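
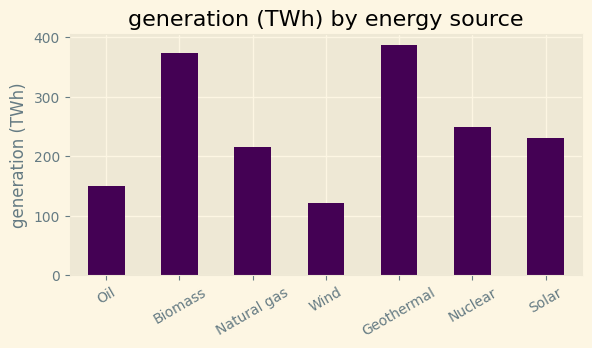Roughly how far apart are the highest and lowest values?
Max Geothermal ≈ 400, min Wind ≈ 100; range ≈ 300.

≈ 300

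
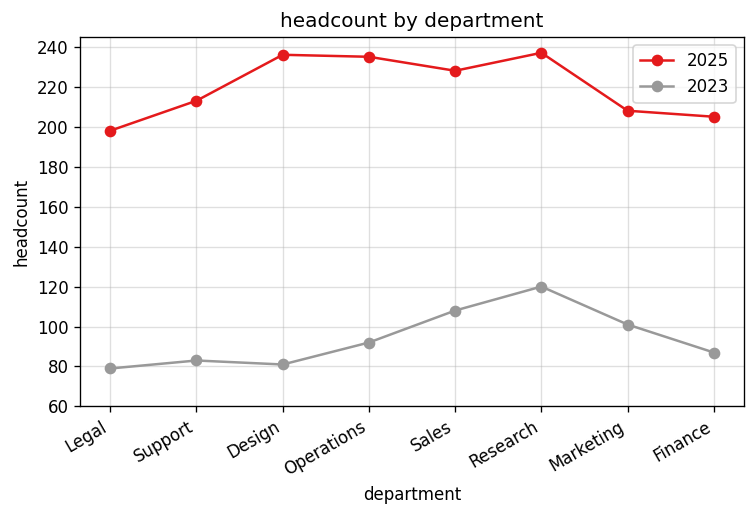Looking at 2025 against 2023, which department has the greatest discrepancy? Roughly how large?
Design: 2025 ≈ 240, 2023 ≈ 80 → gap ≈ 160. Next-largest (Operations) is only ≈ 140.

Design, ≈ 160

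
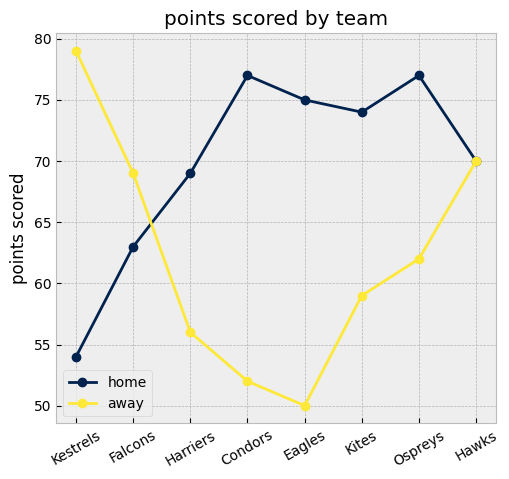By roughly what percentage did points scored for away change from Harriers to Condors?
Harriers ≈ 55, Condors ≈ 50; (50 − 55) / 55 ≈ -9.1%.

≈ -9.1%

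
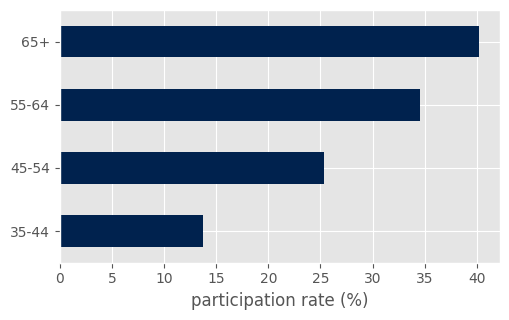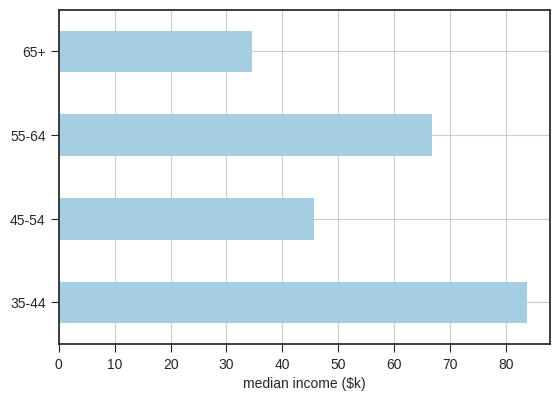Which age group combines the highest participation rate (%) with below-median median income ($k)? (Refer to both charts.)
65+

Chart 2 median median income ($k) ≈ 60; below-median age groups: 45-54, 65+. Among those, 65+ has the highest participation rate (%) (≈ 40).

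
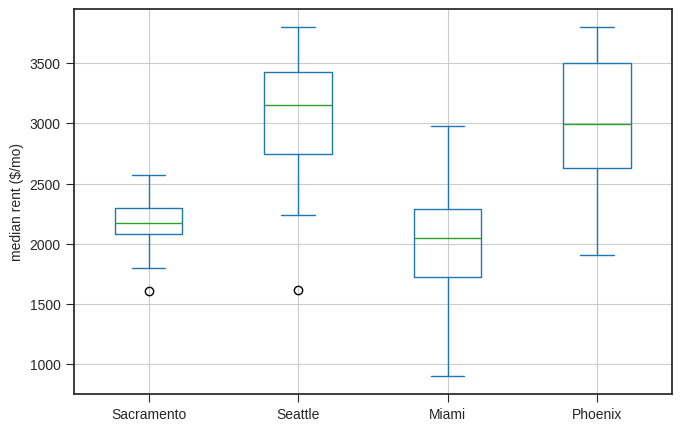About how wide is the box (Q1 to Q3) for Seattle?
≈ 600

Q3 ≈ 3400, Q1 ≈ 2800; IQR ≈ 600.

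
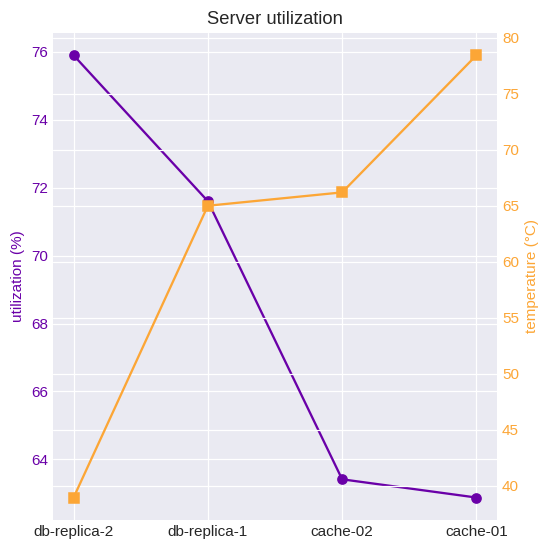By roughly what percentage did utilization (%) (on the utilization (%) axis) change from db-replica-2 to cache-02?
≈ -15.8%

db-replica-2 ≈ 76, cache-02 ≈ 64; (64 − 76) / 76 ≈ -15.8%.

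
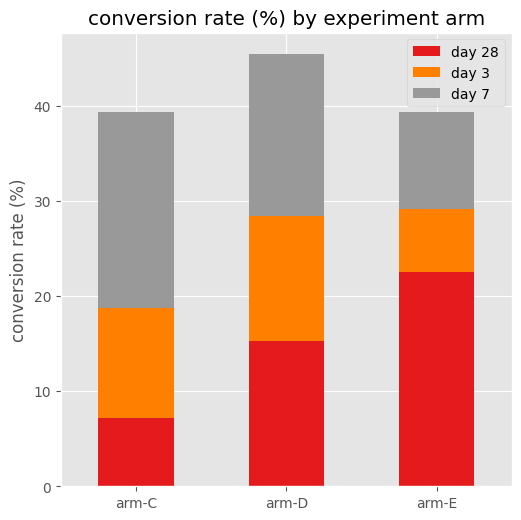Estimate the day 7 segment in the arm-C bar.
day 7 top ≈ 40, bottom ≈ 20; segment ≈ 20.

≈ 20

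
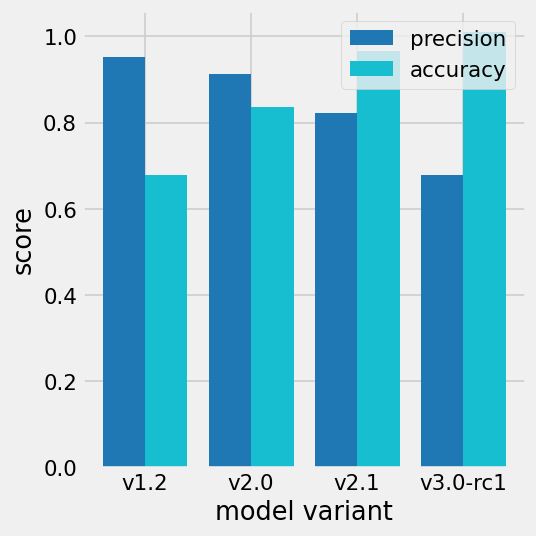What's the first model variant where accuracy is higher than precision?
v2.1

v2.0: accuracy ≈ 0.8 vs precision ≈ 0.9 (not yet); v2.1: accuracy ≈ 1.0 vs precision ≈ 0.8 (first crossover).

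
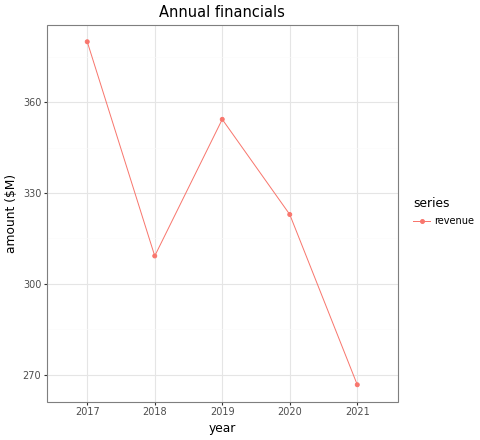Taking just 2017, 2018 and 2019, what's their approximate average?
(380 + 310 + 350) / 3 ≈ 347.

≈ 347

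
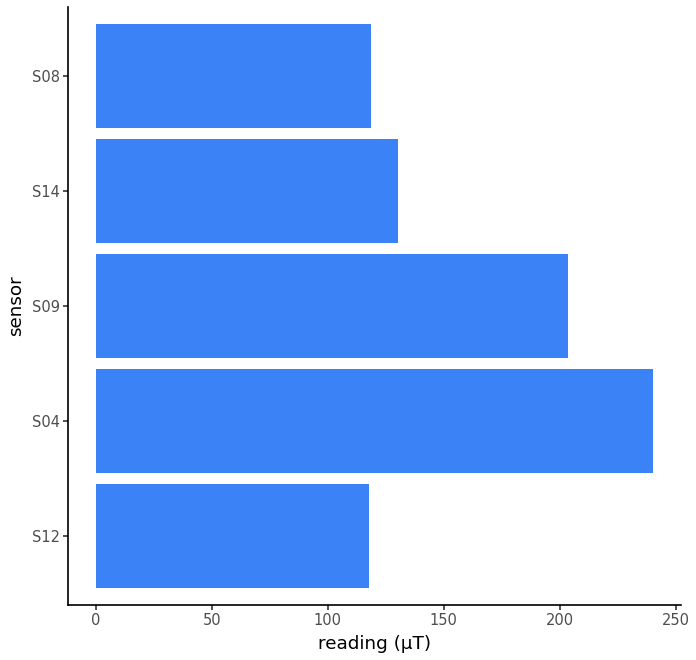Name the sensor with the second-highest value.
S09

Top 3: S04 ≈ 250, S09 ≈ 200, S14 ≈ 125.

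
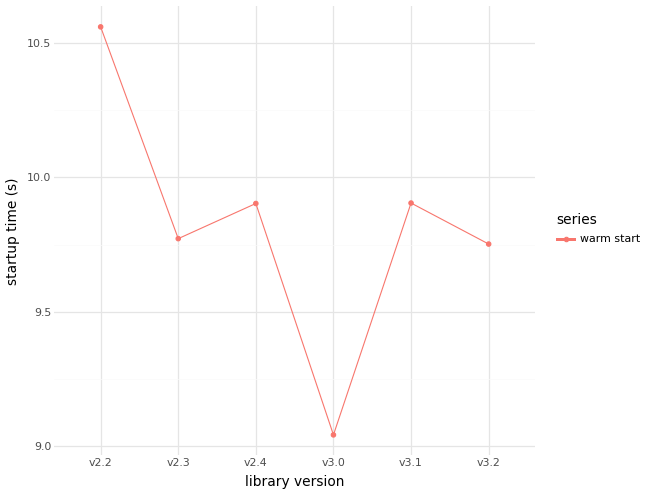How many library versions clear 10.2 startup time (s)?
Above 10.2: v2.2.

1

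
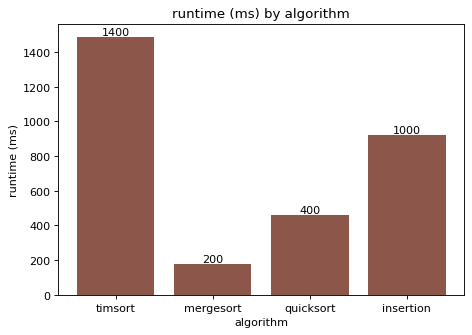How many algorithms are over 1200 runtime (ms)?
Above 1200: timsort.

1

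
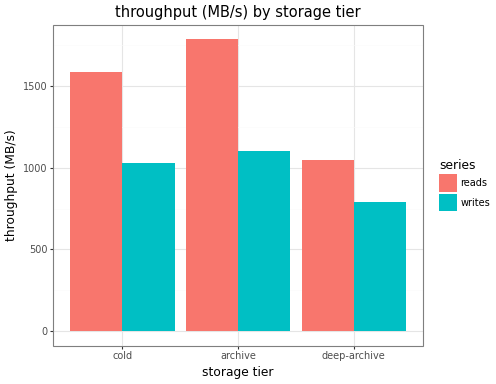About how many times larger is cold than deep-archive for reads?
≈ 1.6×

cold ≈ 1600, deep-archive ≈ 1000; 1600/1000 ≈ 1.6.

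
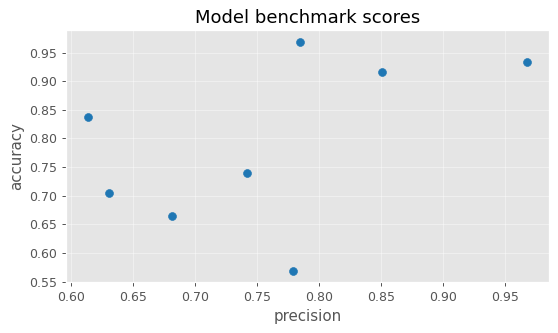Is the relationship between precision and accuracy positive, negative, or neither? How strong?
positive, moderate

Points are positively correlated; moderate (|r| ≈ 0.5).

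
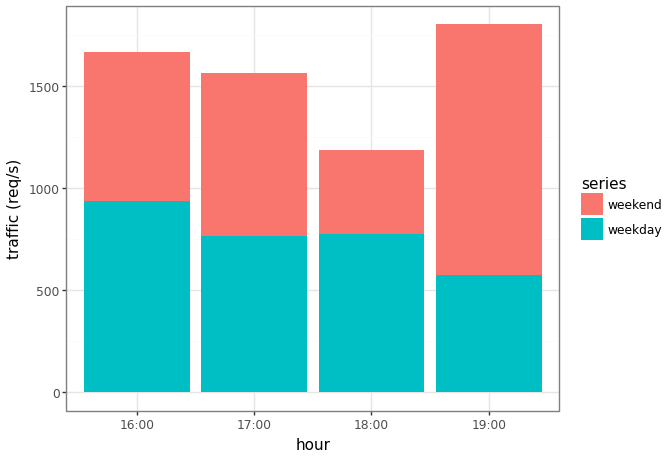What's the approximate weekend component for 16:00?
≈ 600

weekend top ≈ 1600, bottom ≈ 1000; segment ≈ 600.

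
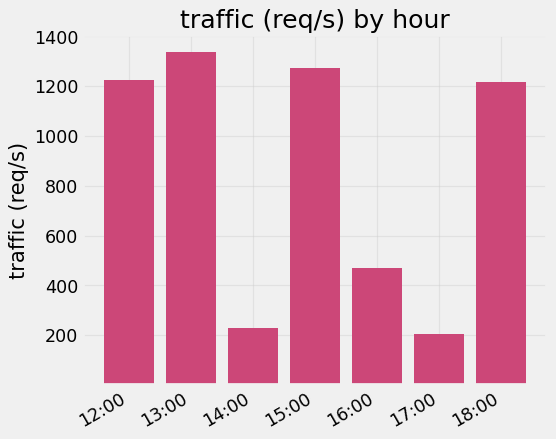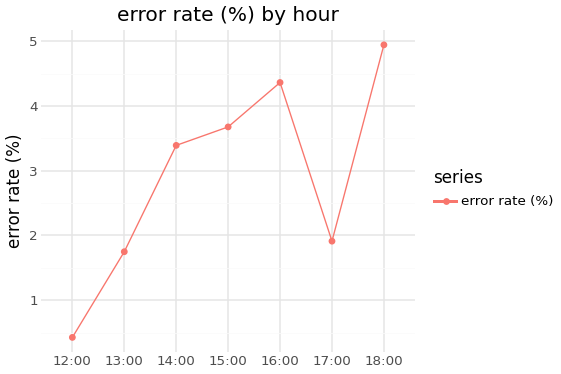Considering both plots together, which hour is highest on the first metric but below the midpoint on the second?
Chart 2 median error rate (%) ≈ 3.5; below-median hours: 12:00, 13:00, 17:00. Among those, 13:00 has the highest traffic (req/s) (≈ 1400).

13:00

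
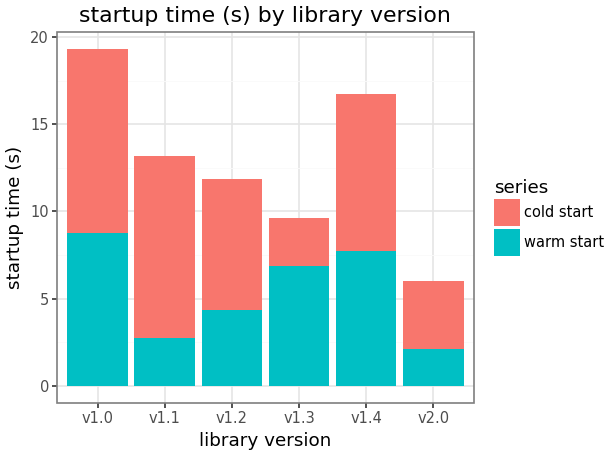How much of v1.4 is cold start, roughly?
cold start top ≈ 16, bottom ≈ 8; segment ≈ 8.

≈ 8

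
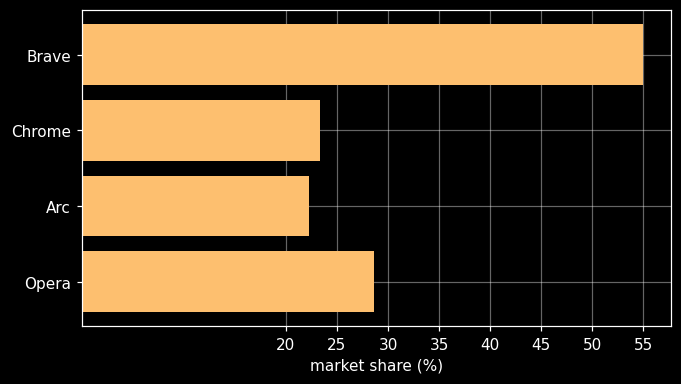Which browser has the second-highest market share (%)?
Top 3: Brave ≈ 55, Opera ≈ 30, Chrome ≈ 25.

Opera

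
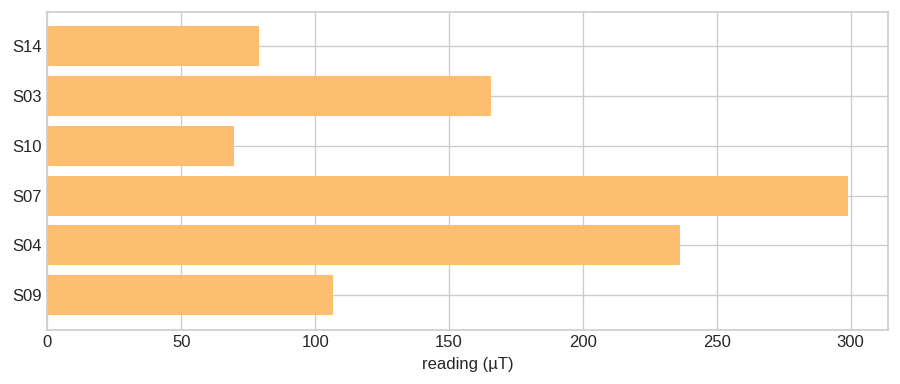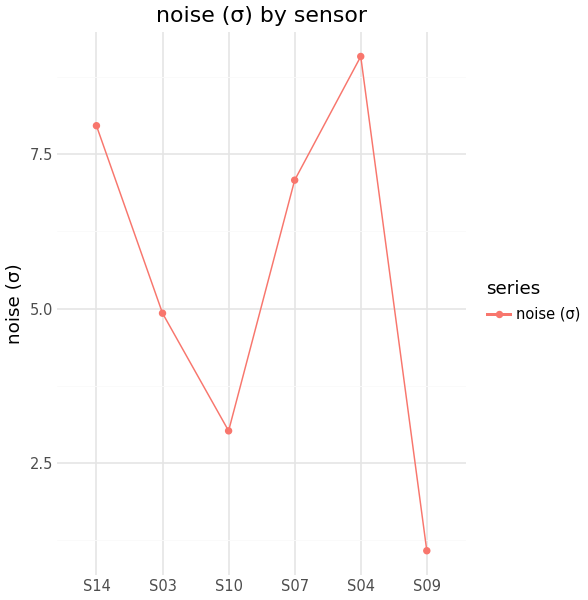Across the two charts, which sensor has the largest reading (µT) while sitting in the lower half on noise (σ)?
Chart 2 median noise (σ) ≈ 6; below-median sensors: S03, S10, S09. Among those, S03 has the highest reading (µT) (≈ 150).

S03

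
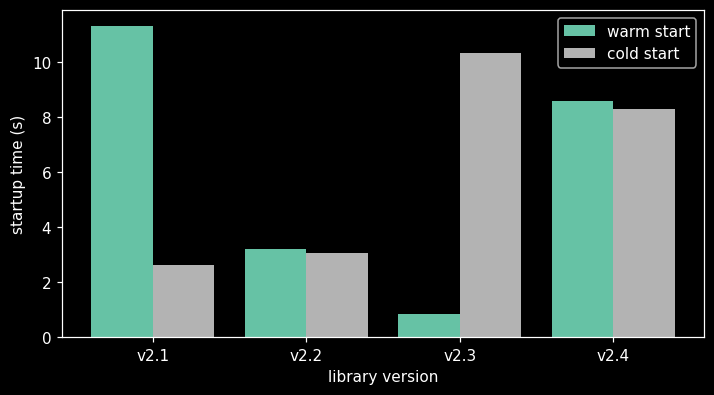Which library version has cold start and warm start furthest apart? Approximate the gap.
v2.3, ≈ 9 s

v2.3: cold start ≈ 10, warm start ≈ 1 → gap ≈ 9. Next-largest (v2.1) is only ≈ 8.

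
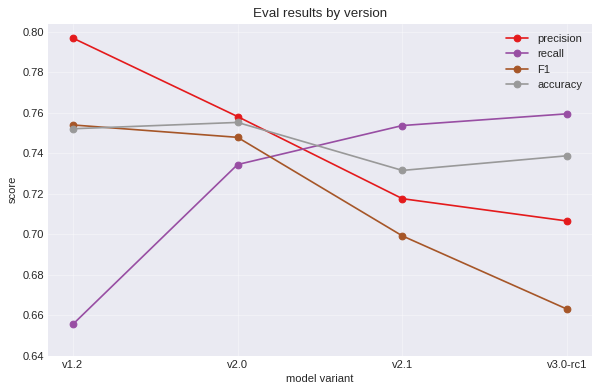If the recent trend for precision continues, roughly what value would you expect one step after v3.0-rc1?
Last three: 0.76, 0.72, 0.70 → slope ≈ -0.03/step → next ≈ 0.67.

≈ 0.67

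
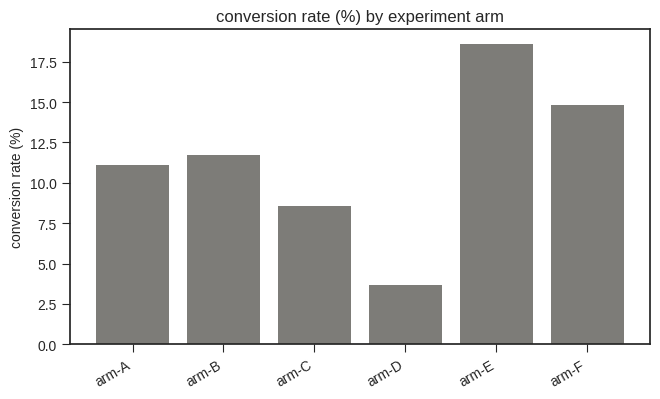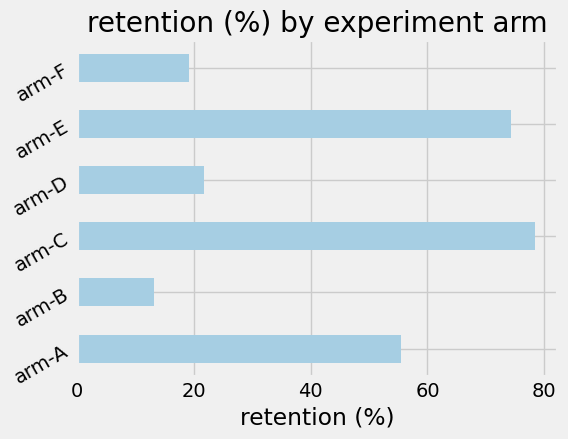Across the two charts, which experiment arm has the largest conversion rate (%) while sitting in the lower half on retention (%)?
arm-F

Chart 2 median retention (%) ≈ 40; below-median experiment arms: arm-B, arm-D, arm-F. Among those, arm-F has the highest conversion rate (%) (≈ 14).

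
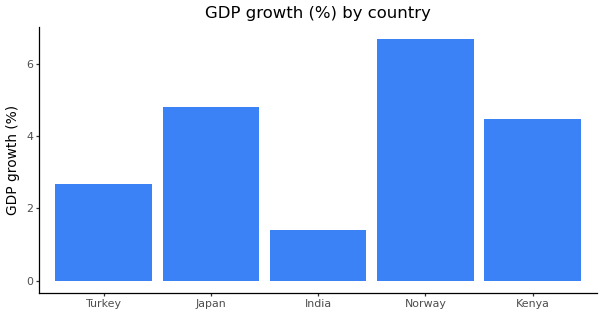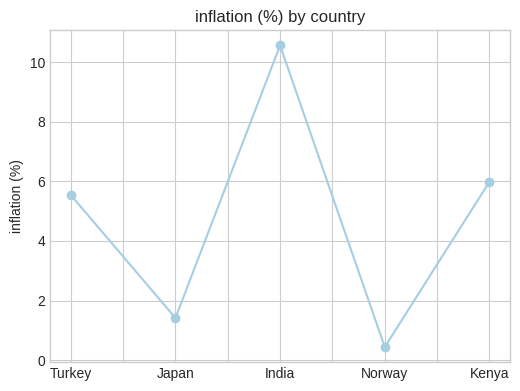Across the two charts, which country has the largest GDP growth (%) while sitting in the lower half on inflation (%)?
Chart 2 median inflation (%) ≈ 6; below-median countries: Japan, Norway. Among those, Norway has the highest GDP growth (%) (≈ 7).

Norway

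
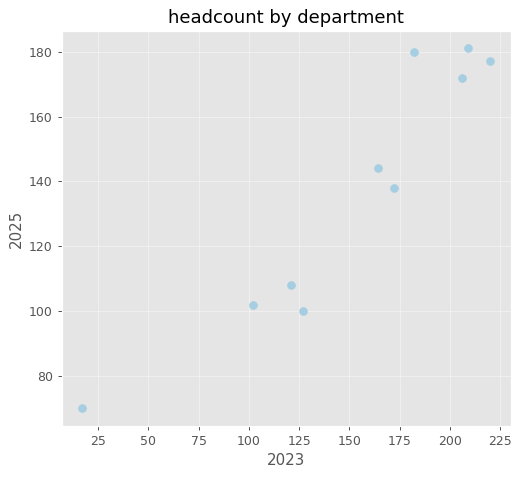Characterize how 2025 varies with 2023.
Points are positively correlated; strong (|r| ≈ 0.9).

positive, strong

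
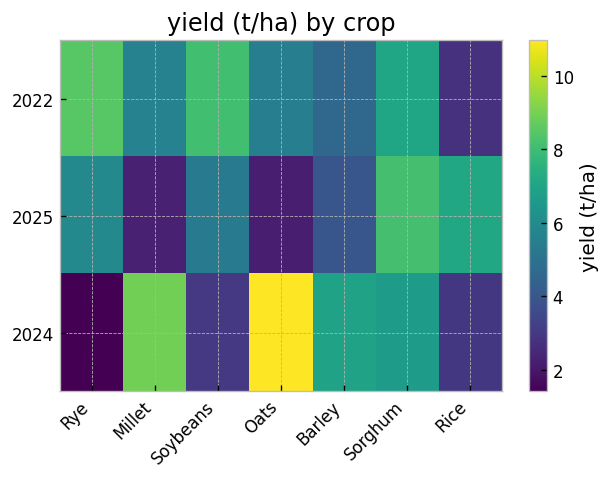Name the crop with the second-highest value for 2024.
Millet

Top 3 for 2024: Oats ≈ 11, Millet ≈ 9, Barley ≈ 7.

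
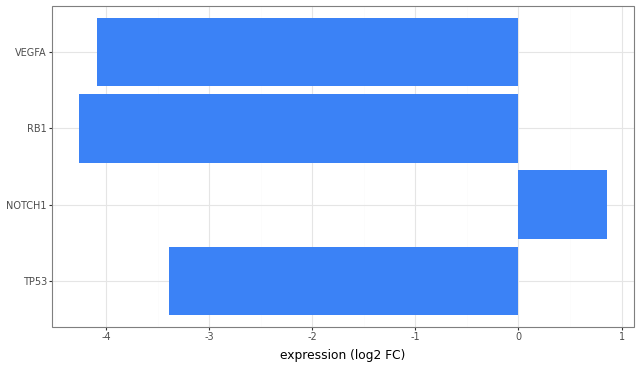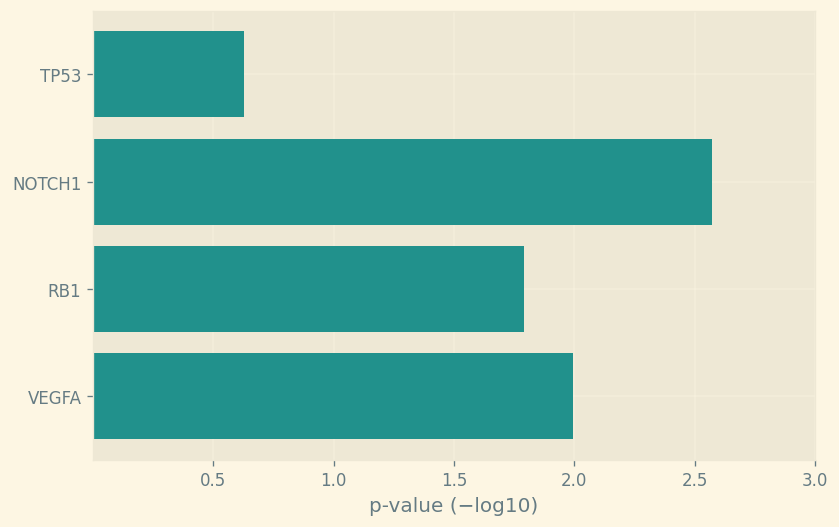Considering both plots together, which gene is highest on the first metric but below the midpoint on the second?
Chart 2 median p-value (−log10) ≈ 2; below-median genes: TP53, RB1. Among those, TP53 has the highest expression (log2 FC) (≈ -3.4).

TP53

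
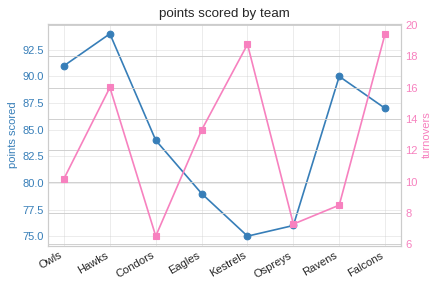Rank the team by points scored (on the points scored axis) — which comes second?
Owls

Top 3 (on the points scored axis): Hawks ≈ 94, Owls ≈ 92, Ravens ≈ 90.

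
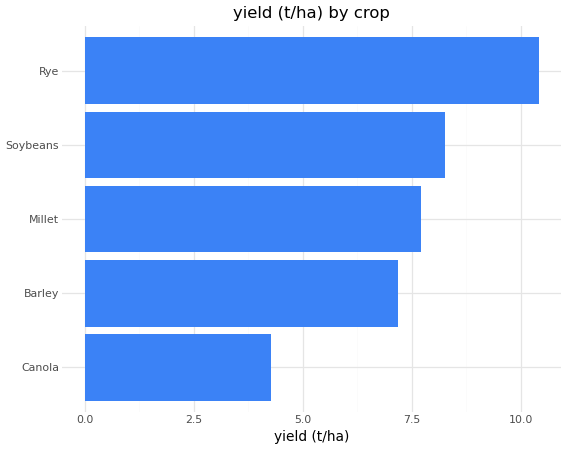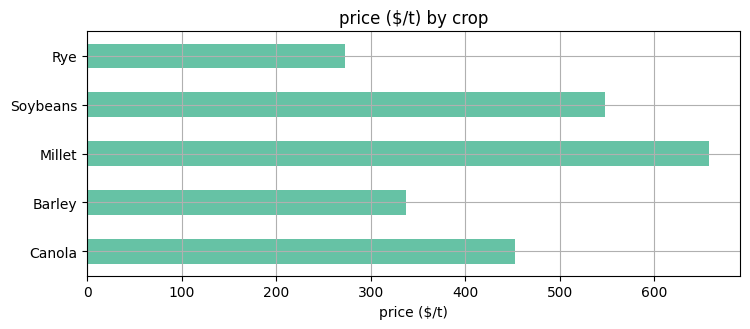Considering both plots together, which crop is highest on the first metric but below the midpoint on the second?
Rye

Chart 2 median price ($/t) ≈ 500; below-median crops: Barley, Rye. Among those, Rye has the highest yield (t/ha) (≈ 10).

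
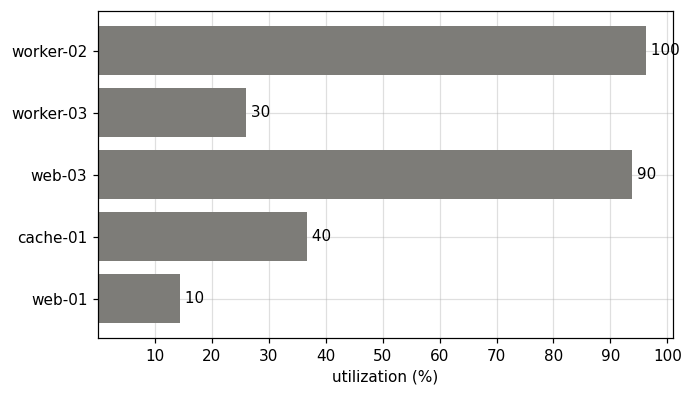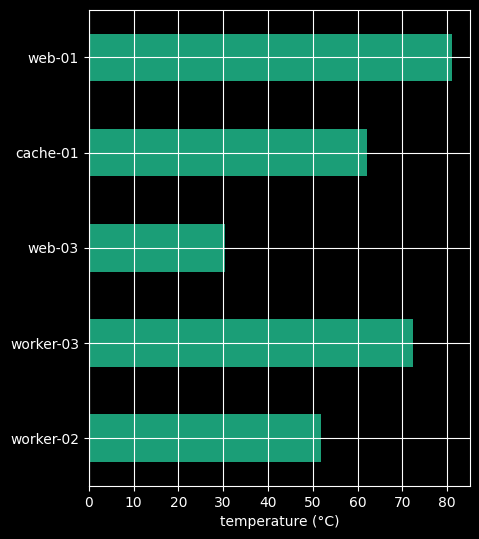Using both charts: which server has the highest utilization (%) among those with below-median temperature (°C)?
Chart 2 median temperature (°C) ≈ 60; below-median servers: worker-02, web-03. Among those, worker-02 has the highest utilization (%) (≈ 100).

worker-02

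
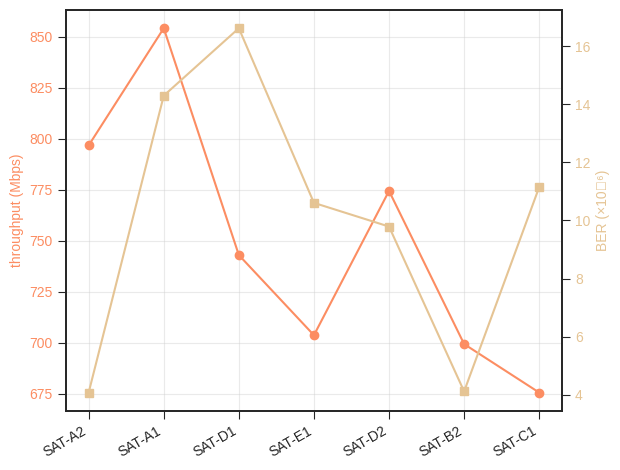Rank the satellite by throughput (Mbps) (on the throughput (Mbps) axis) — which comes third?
SAT-D2

Top 4 (on the throughput (Mbps) axis): SAT-A1 ≈ 860, SAT-A2 ≈ 800, SAT-D2 ≈ 780, SAT-D1 ≈ 740.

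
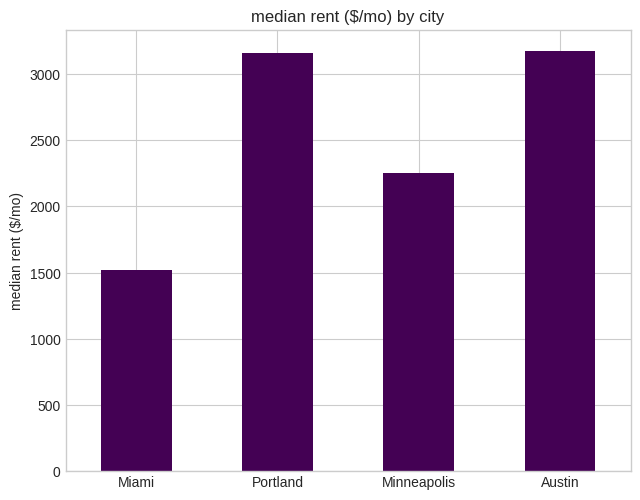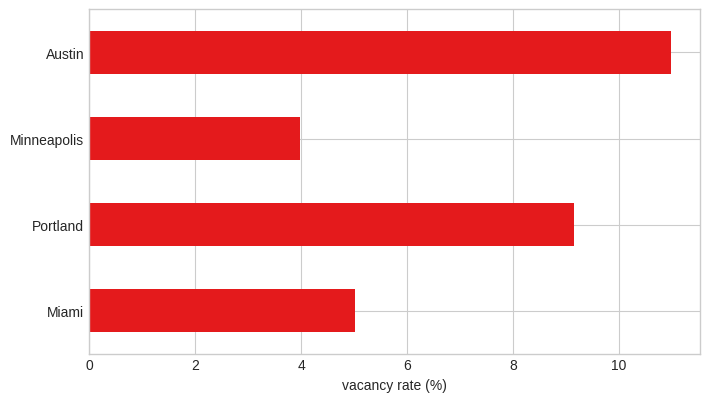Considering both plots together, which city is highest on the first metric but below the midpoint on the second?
Minneapolis

Chart 2 median vacancy rate (%) ≈ 8; below-median cities: Miami, Minneapolis. Among those, Minneapolis has the highest median rent ($/mo) (≈ 2500).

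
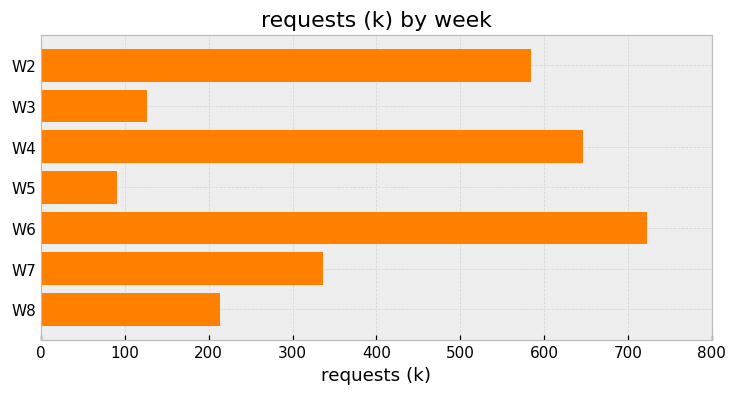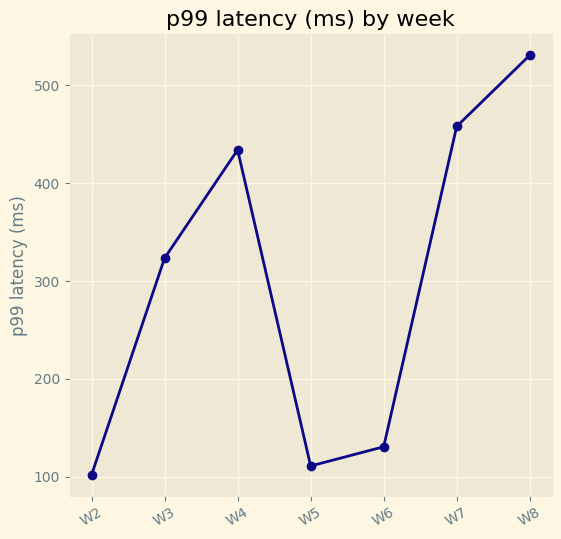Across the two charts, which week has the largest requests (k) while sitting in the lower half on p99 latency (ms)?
Chart 2 median p99 latency (ms) ≈ 300; below-median weeks: W2, W5, W6. Among those, W6 has the highest requests (k) (≈ 700).

W6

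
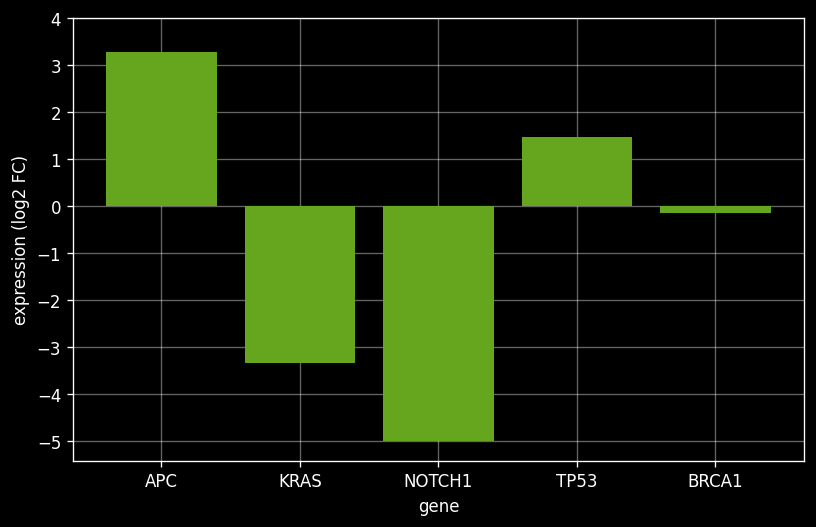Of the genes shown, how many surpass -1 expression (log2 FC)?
Above -1: APC, TP53, BRCA1.

3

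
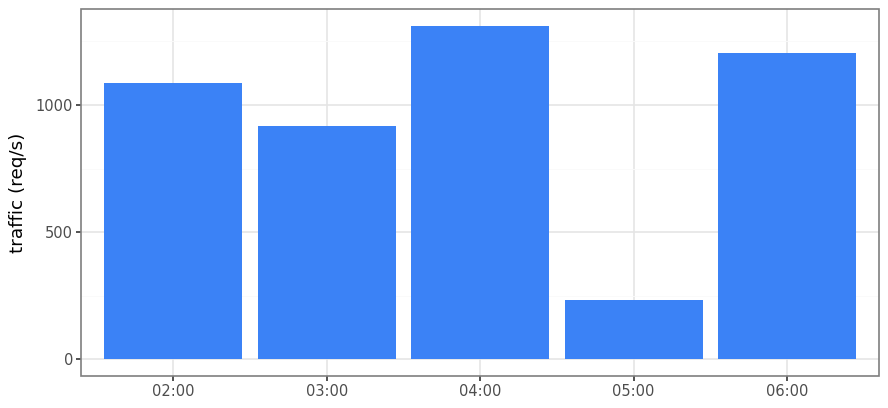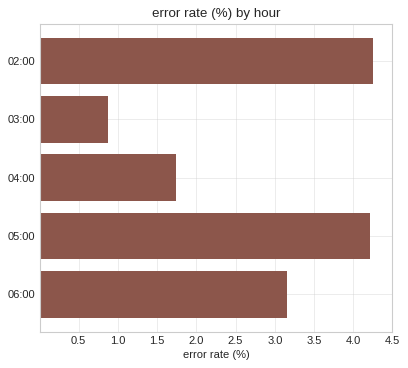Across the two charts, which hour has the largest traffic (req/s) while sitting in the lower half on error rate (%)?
04:00

Chart 2 median error rate (%) ≈ 3; below-median hours: 03:00, 04:00. Among those, 04:00 has the highest traffic (req/s) (≈ 1400).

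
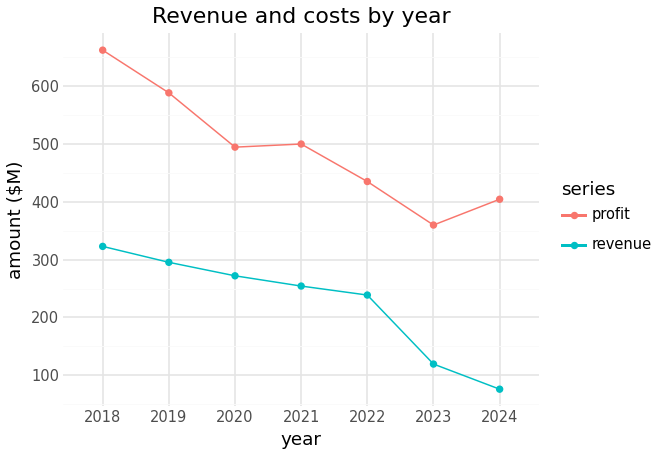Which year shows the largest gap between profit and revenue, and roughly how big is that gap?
2018: profit ≈ 650, revenue ≈ 300 → gap ≈ 350. Next-largest (2024) is only ≈ 300.

2018, ≈ 350 $M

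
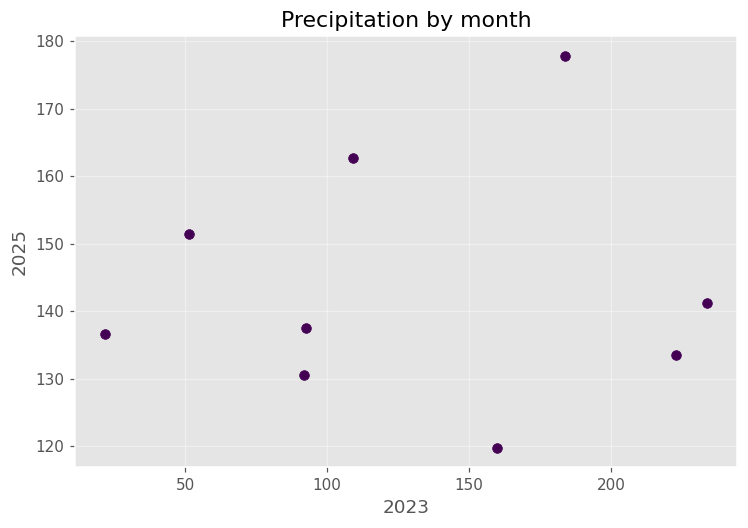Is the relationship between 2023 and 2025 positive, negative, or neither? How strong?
Points are roughly uncorrelated; weak (|r| ≈ 0.0).

no clear correlation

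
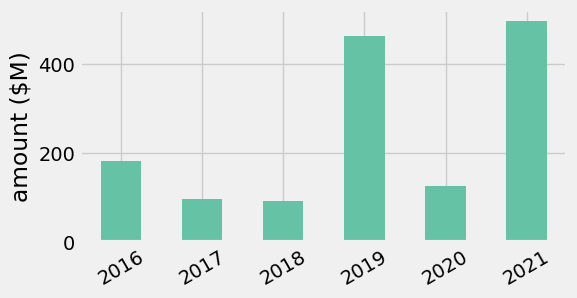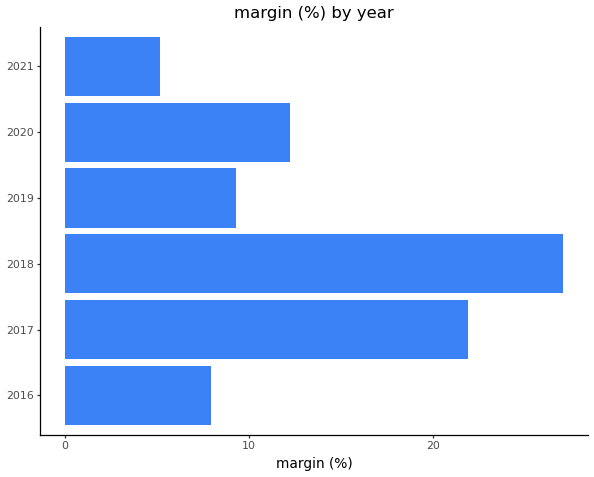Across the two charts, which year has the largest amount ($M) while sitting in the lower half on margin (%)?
Chart 2 median margin (%) ≈ 10; below-median years: 2016, 2019, 2021. Among those, 2021 has the highest amount ($M) (≈ 500).

2021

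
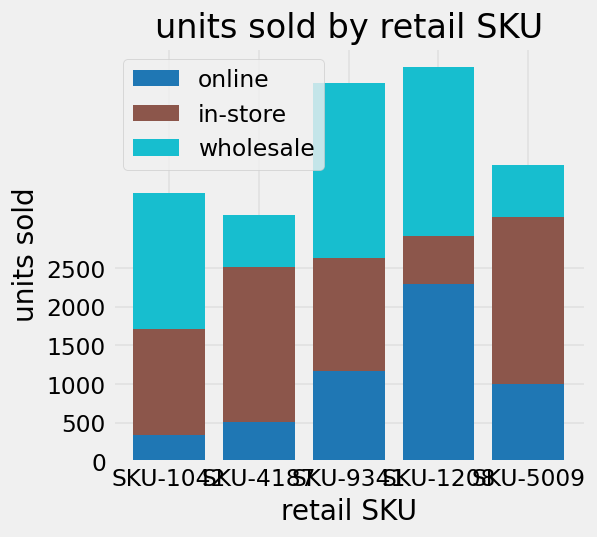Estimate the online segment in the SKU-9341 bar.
≈ 1000

online top ≈ 1000, bottom ≈ 0; segment ≈ 1000.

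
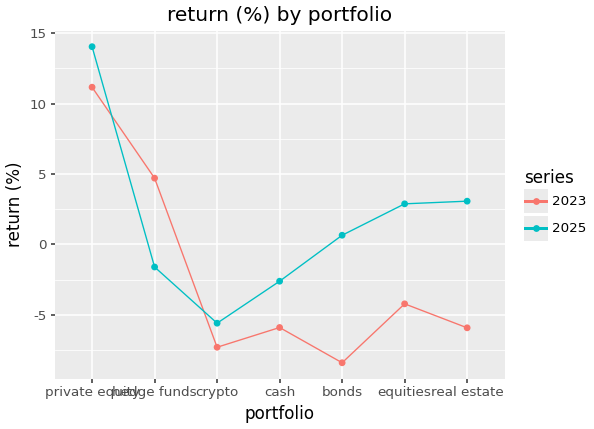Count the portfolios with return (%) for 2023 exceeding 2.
Above 2: private equity, hedge funds.

2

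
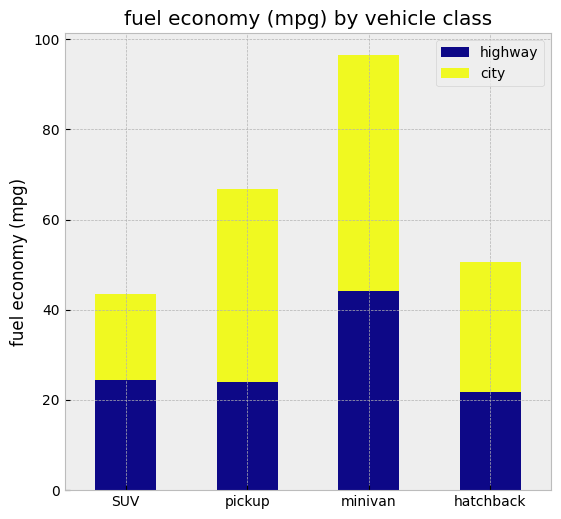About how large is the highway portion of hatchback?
highway top ≈ 20, bottom ≈ 0; segment ≈ 20.

≈ 20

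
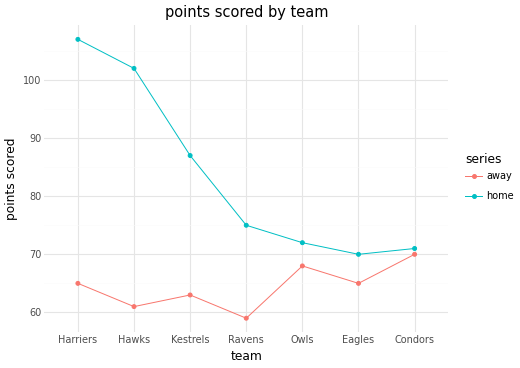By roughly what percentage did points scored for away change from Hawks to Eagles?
≈ +8.3%

Hawks ≈ 60, Eagles ≈ 65; (65 − 60) / 60 ≈ +8.3%.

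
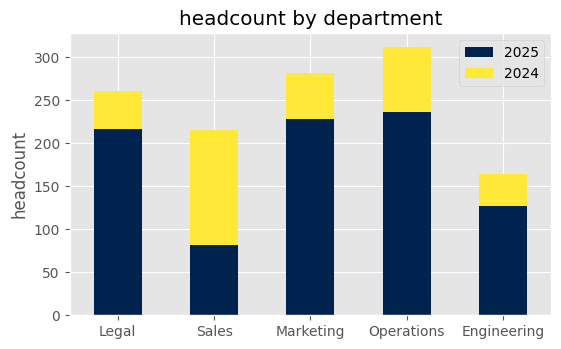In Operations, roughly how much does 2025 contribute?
≈ 250

2025 top ≈ 250, bottom ≈ 0; segment ≈ 250.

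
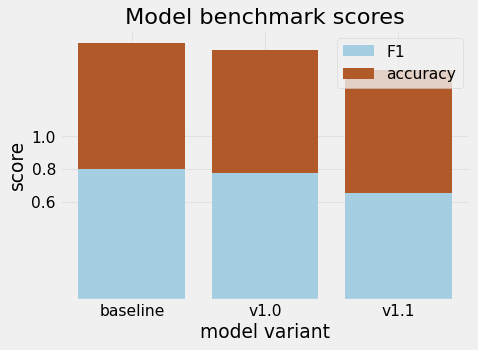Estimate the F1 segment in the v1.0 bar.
≈ 0.8

F1 top ≈ 0.8, bottom ≈ 0.0; segment ≈ 0.8.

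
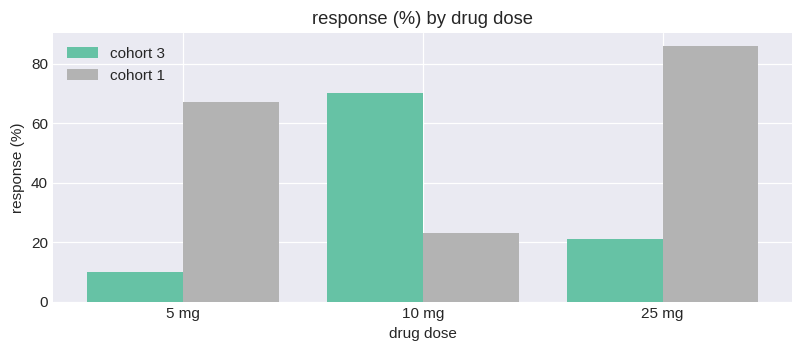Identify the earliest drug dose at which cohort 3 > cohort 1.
5 mg: cohort 3 ≈ 10 vs cohort 1 ≈ 70 (not yet); 10 mg: cohort 3 ≈ 70 vs cohort 1 ≈ 20 (first crossover).

10 mg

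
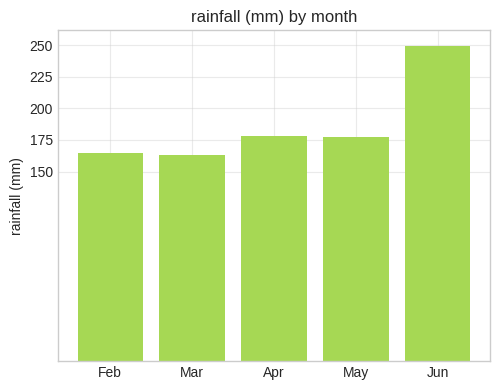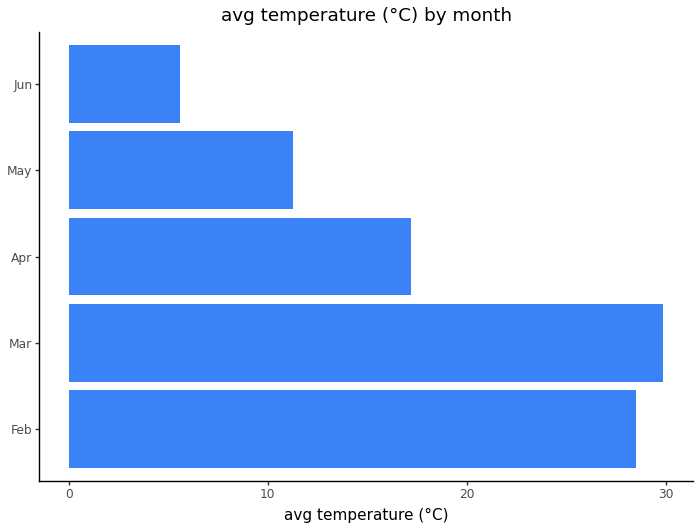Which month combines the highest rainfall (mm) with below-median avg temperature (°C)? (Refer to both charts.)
Chart 2 median avg temperature (°C) ≈ 15; below-median months: May, Jun. Among those, Jun has the highest rainfall (mm) (≈ 250).

Jun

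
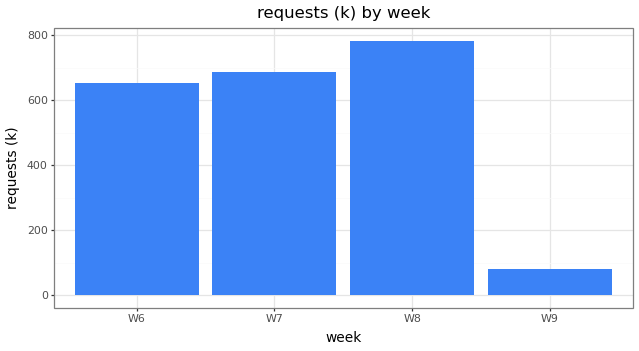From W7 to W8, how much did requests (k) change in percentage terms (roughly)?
W7 ≈ 700, W8 ≈ 800; (800 − 700) / 700 ≈ +14.3%.

≈ +14.3%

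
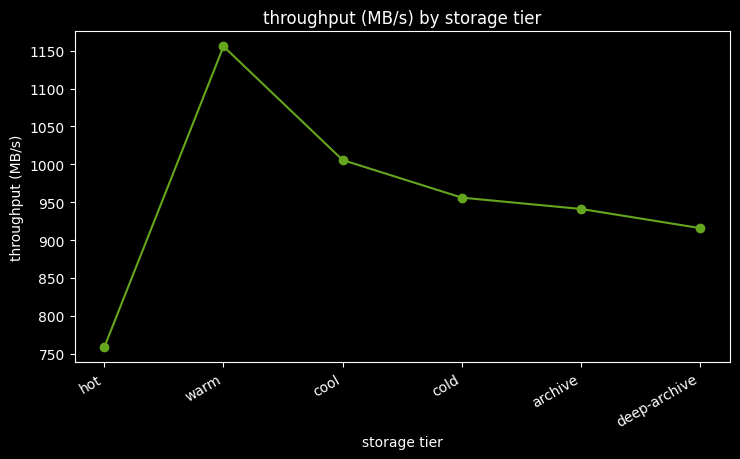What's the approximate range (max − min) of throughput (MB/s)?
≈ 400

Max warm ≈ 1150, min hot ≈ 750; range ≈ 400.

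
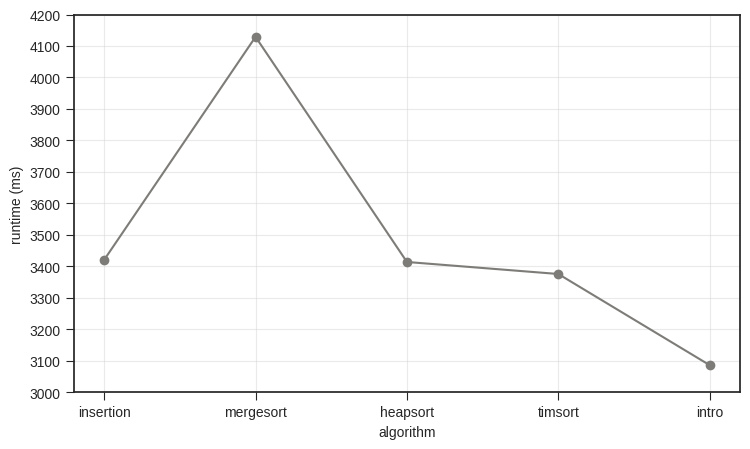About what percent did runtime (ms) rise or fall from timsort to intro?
≈ -8.8%

timsort ≈ 3400, intro ≈ 3100; (3100 − 3400) / 3400 ≈ -8.8%.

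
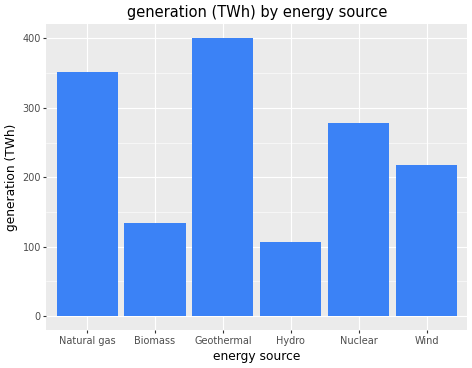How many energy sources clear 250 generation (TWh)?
Above 250: Natural gas, Geothermal, Nuclear.

3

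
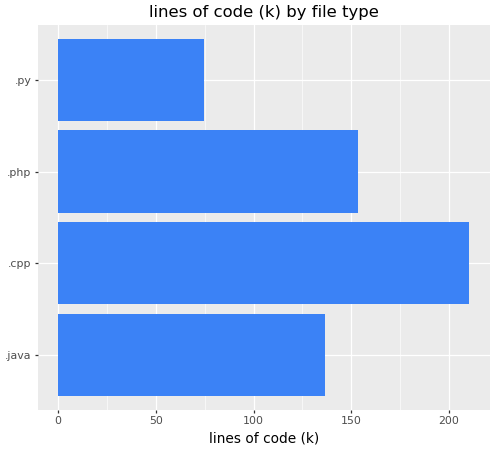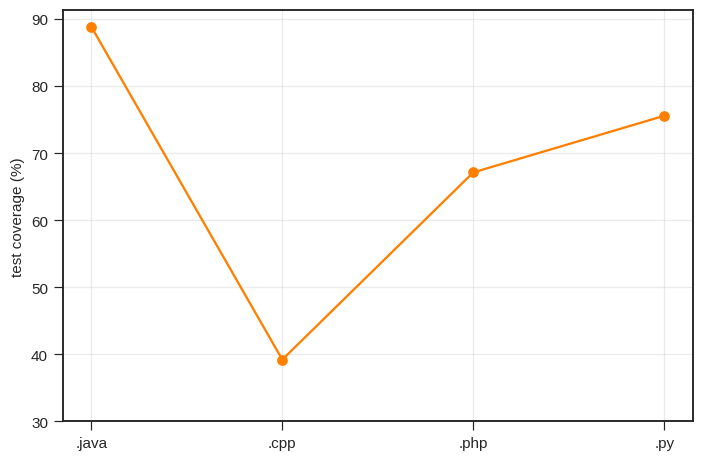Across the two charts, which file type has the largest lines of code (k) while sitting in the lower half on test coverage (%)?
.cpp

Chart 2 median test coverage (%) ≈ 70; below-median file types: .cpp, .php. Among those, .cpp has the highest lines of code (k) (≈ 220).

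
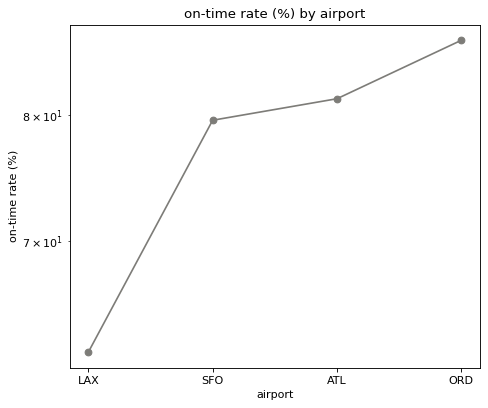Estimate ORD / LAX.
≈ 1.42×

ORD ≈ 85, LAX ≈ 60; 85/60 ≈ 1.42.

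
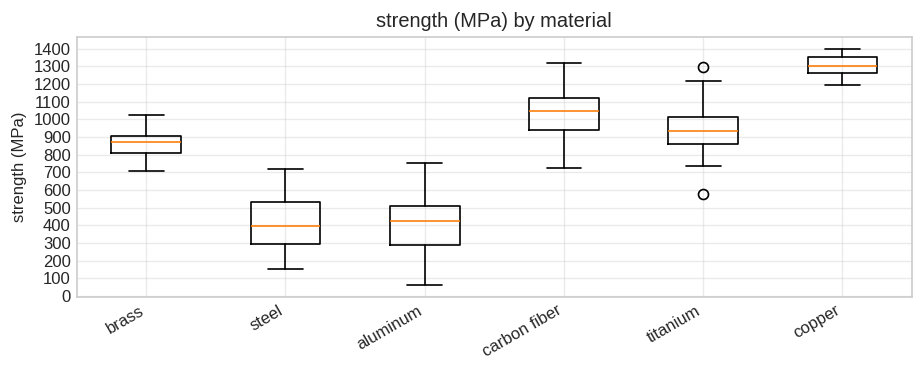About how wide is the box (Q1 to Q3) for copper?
≈ 100

Q3 ≈ 1400, Q1 ≈ 1300; IQR ≈ 100.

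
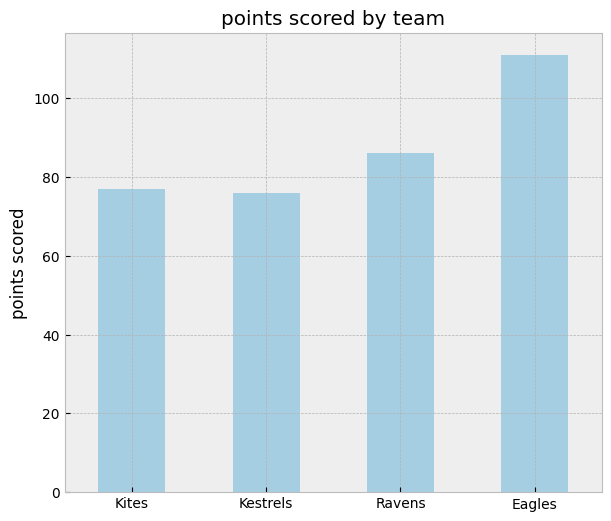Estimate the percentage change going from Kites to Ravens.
Kites ≈ 80, Ravens ≈ 90; (90 − 80) / 80 ≈ +12.5%.

≈ +12.5%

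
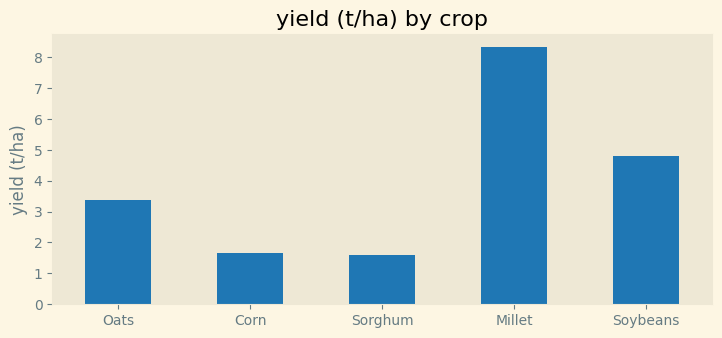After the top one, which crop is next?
Soybeans

Top 3: Millet ≈ 8, Soybeans ≈ 5, Oats ≈ 3.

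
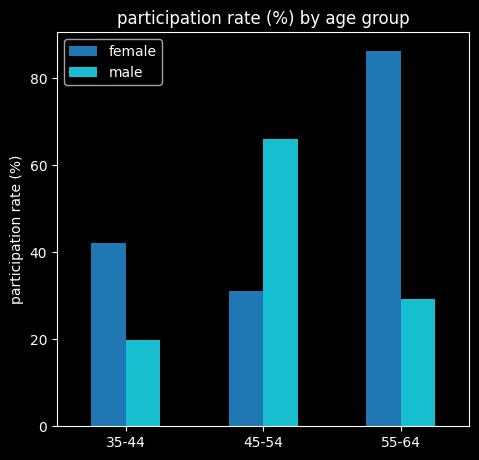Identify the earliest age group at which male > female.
45-54

35-44: male ≈ 20 vs female ≈ 40 (not yet); 45-54: male ≈ 70 vs female ≈ 30 (first crossover).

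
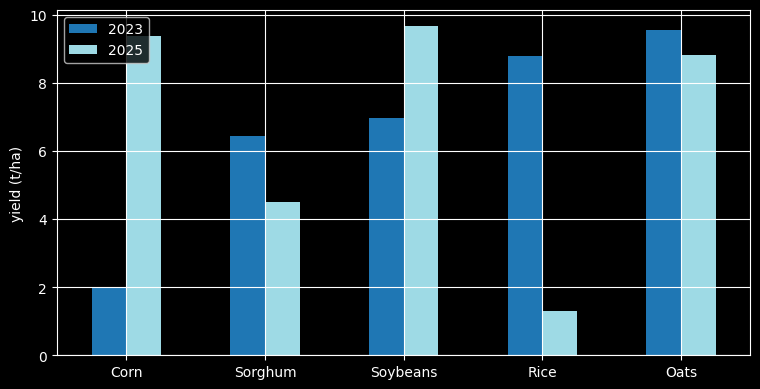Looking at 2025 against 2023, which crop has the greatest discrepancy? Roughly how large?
Rice, ≈ 8 t/ha

Rice: 2025 ≈ 1, 2023 ≈ 9 → gap ≈ 8. Next-largest (Corn) is only ≈ 7.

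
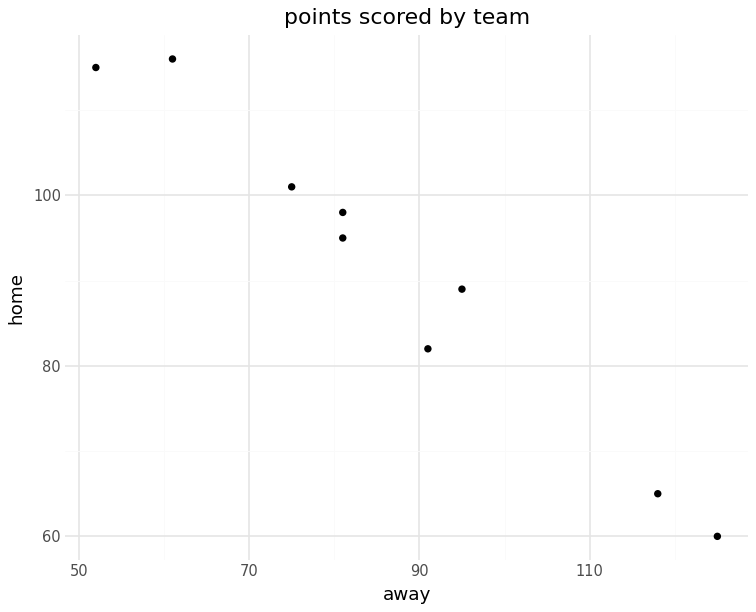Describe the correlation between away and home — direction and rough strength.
Points are negatively correlated; strong (|r| ≈ 1.0).

negative, strong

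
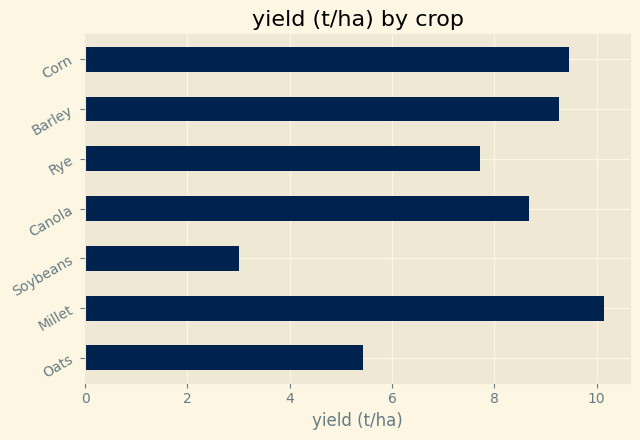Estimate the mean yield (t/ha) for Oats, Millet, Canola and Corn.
≈ 8

(5 + 10 + 9 + 9) / 4 ≈ 8.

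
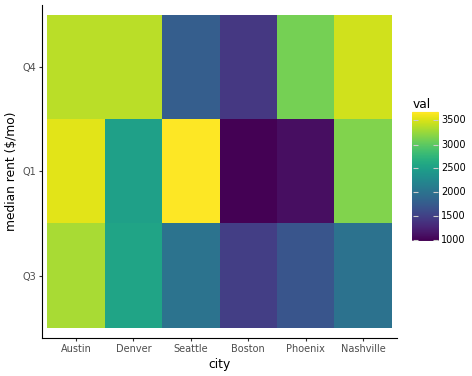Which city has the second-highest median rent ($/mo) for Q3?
Denver

Top 3 for Q3: Austin ≈ 3500, Denver ≈ 2500, Seattle ≈ 2000.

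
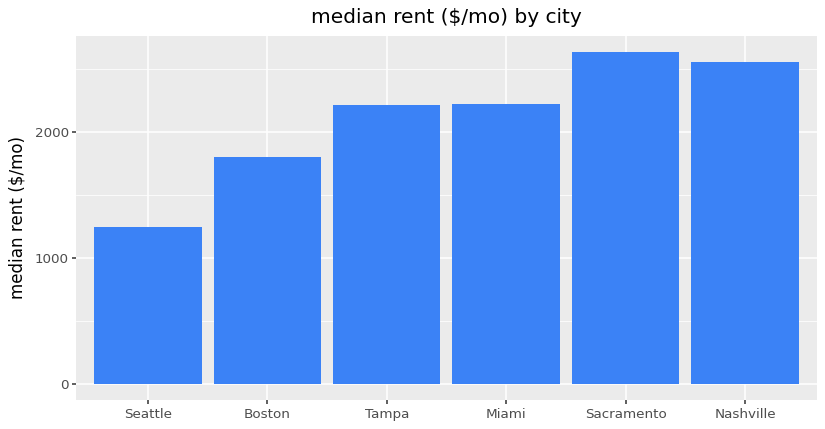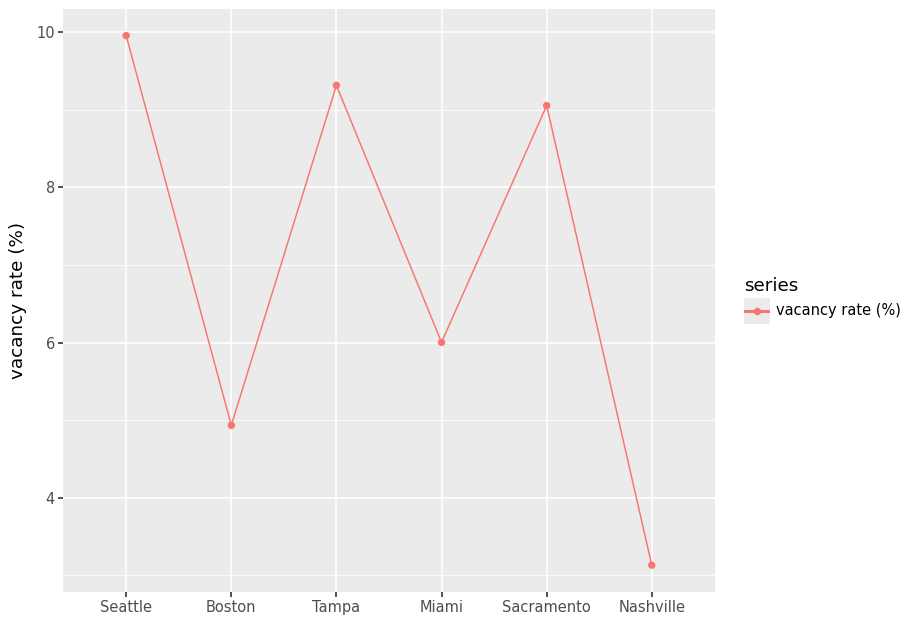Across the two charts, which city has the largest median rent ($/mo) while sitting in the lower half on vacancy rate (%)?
Nashville

Chart 2 median vacancy rate (%) ≈ 8; below-median cities: Boston, Miami, Nashville. Among those, Nashville has the highest median rent ($/mo) (≈ 2500).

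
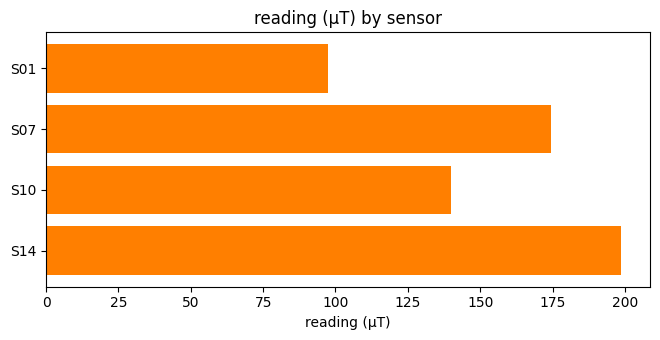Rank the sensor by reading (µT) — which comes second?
Top 3: S14 ≈ 200, S07 ≈ 180, S10 ≈ 140.

S07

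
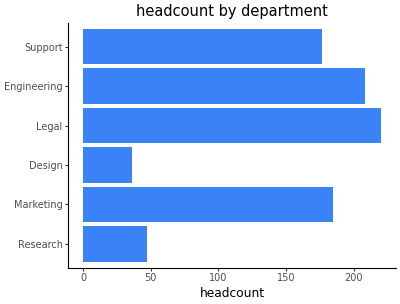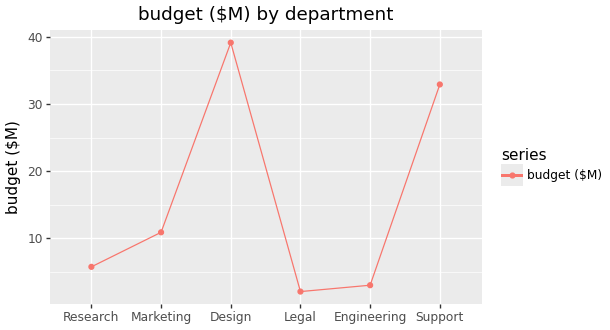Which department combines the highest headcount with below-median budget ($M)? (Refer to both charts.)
Chart 2 median budget ($M) ≈ 10; below-median departments: Research, Legal, Engineering. Among those, Legal has the highest headcount (≈ 225).

Legal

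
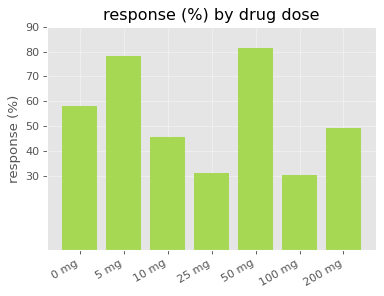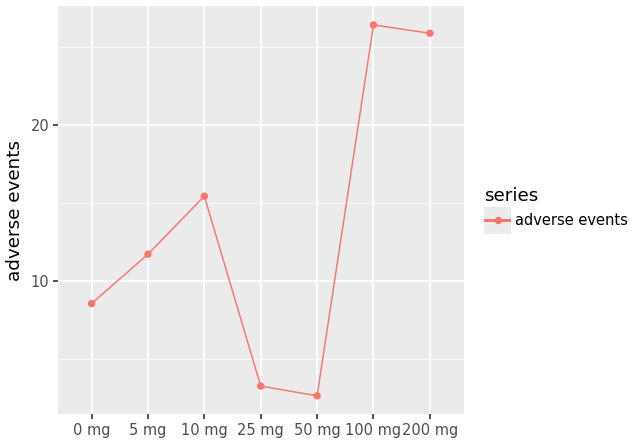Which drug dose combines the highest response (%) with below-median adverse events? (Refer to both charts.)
50 mg

Chart 2 median adverse events ≈ 10; below-median drug doses: 0 mg, 25 mg, 50 mg. Among those, 50 mg has the highest response (%) (≈ 80).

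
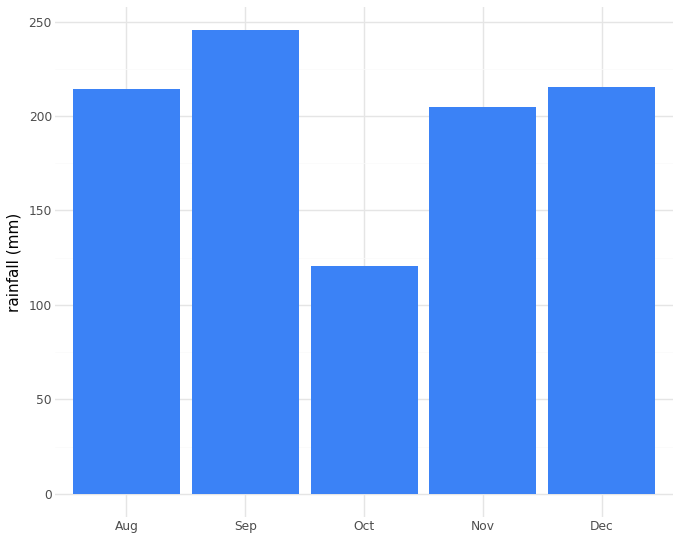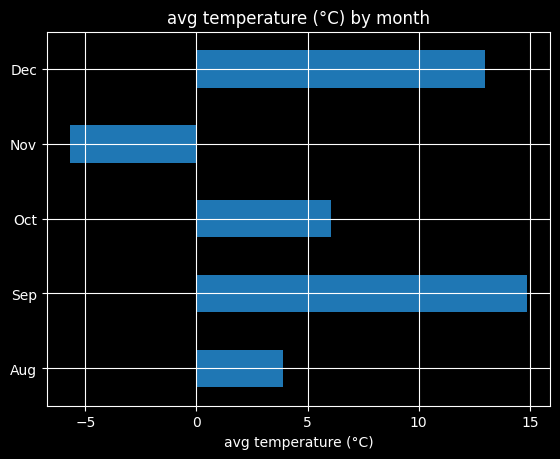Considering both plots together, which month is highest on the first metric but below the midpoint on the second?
Chart 2 median avg temperature (°C) ≈ 6; below-median months: Aug, Nov. Among those, Aug has the highest rainfall (mm) (≈ 225).

Aug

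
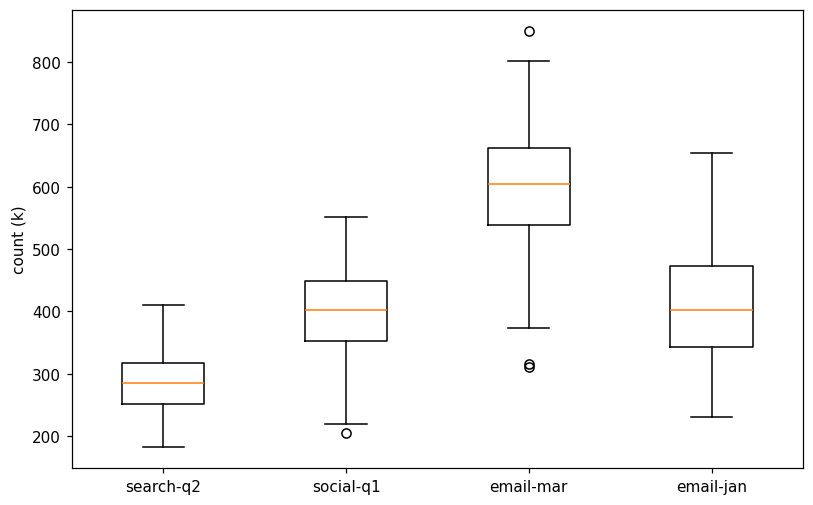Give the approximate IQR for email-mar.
Q3 ≈ 650, Q1 ≈ 550; IQR ≈ 100.

≈ 100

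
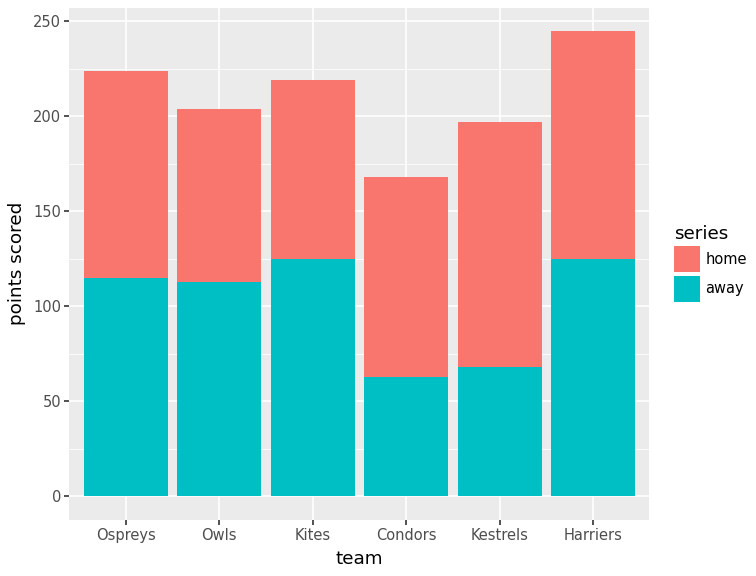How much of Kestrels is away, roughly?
away top ≈ 75, bottom ≈ 0; segment ≈ 75.

≈ 75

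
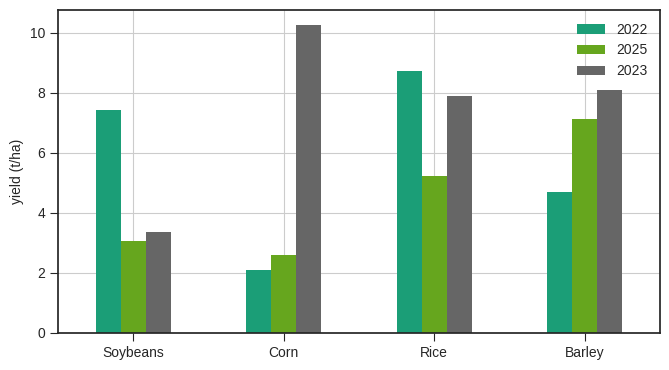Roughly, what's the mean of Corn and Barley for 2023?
≈ 9

(10 + 8) / 2 ≈ 9.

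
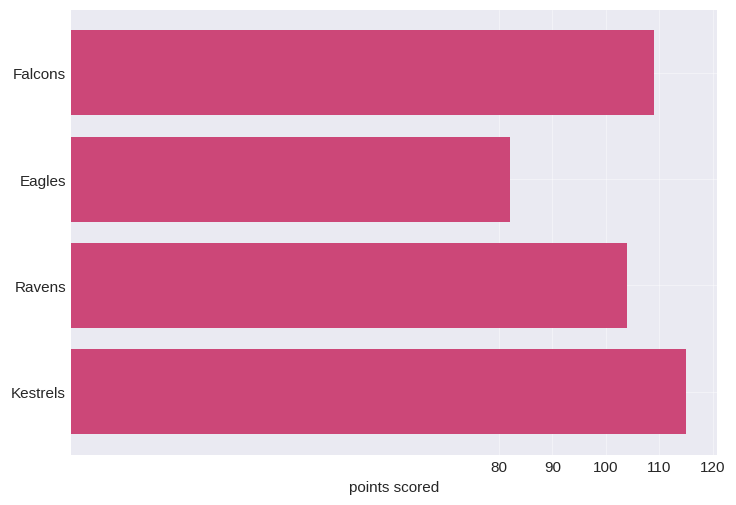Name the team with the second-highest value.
Falcons

Top 3: Kestrels ≈ 120, Falcons ≈ 110, Ravens ≈ 100.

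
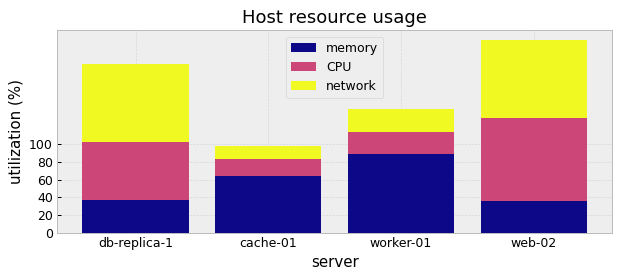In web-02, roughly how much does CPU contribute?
≈ 80

CPU top ≈ 120, bottom ≈ 40; segment ≈ 80.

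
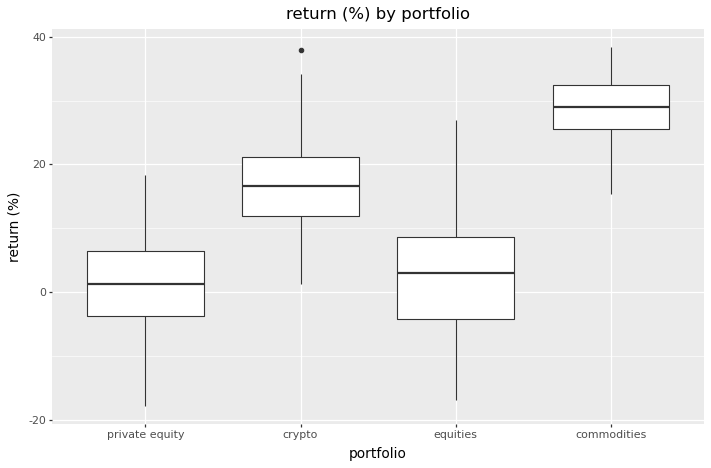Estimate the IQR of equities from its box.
≈ 15

Q3 ≈ 10, Q1 ≈ -5; IQR ≈ 15.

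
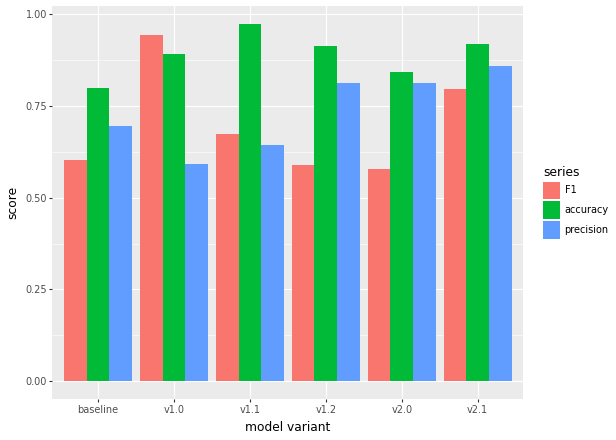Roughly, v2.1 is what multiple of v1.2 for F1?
≈ 1.33×

v2.1 ≈ 0.8, v1.2 ≈ 0.6; 0.8/0.6 ≈ 1.33.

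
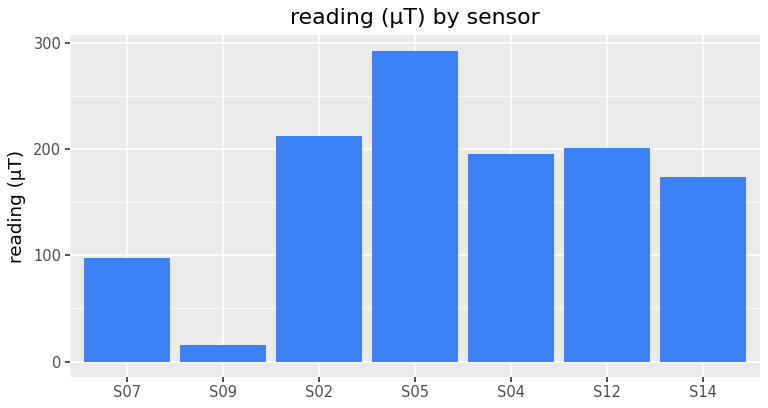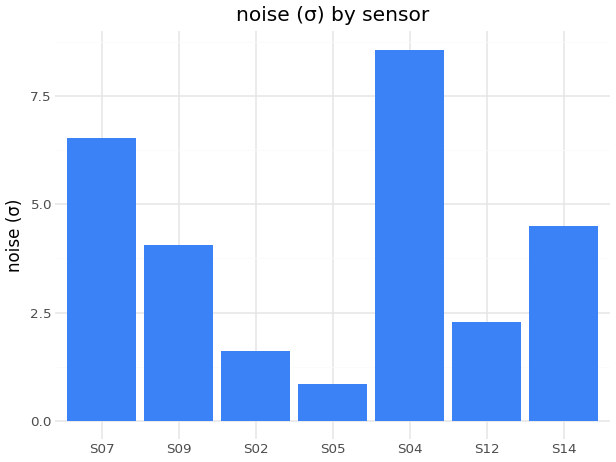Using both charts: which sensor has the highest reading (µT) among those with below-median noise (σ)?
Chart 2 median noise (σ) ≈ 4; below-median sensors: S02, S05, S12. Among those, S05 has the highest reading (µT) (≈ 300).

S05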